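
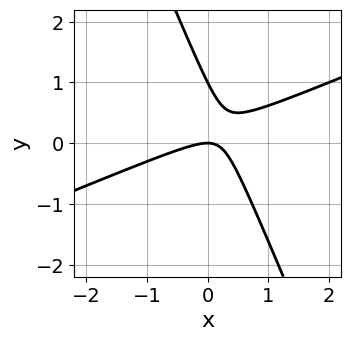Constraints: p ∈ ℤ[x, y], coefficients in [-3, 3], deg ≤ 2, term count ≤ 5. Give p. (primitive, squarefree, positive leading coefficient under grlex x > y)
x^2 - 2*x*y - y^2 + y

The degree is 2 — a generic line meets the curve in up to 2 points.
Checking where it meets the axes: the y-axis gridline crossings are at y ∈ {0, 1}; it crosses the x-axis at the gridline x = 0.
Fitting integer coefficients to these (and the overall shape) gives p.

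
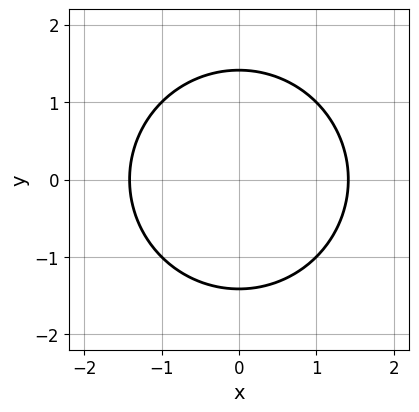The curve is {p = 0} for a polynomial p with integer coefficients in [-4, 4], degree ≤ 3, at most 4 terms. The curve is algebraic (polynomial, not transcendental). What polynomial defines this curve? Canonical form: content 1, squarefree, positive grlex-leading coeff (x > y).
x^2 + y^2 - 2

(a) deg p = 2. No degree-1 curve has this shape.
(b) Symmetries: the y ↦ −y reflection is a symmetry, so y appears only in even powers; mirror symmetry x ↦ −x ⇒ only even powers of x.
(c) Assembling these constraints gives the stated polynomial.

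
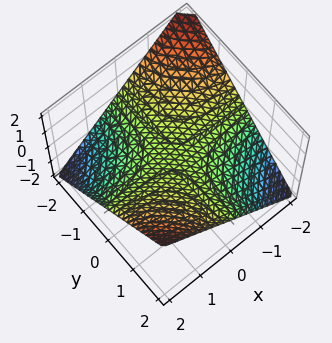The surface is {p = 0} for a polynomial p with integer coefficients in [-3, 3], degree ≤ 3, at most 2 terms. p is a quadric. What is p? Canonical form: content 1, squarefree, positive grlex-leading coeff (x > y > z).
deg p = 2. A hyperbolic paraboloid; a quadric.
Against the integer gridlines: it crosses the z-axis at the gridline z = 0; every point of the y-axis in the box is on the surface; every point of the x-axis in the box is on the surface.
Solving for integer coefficients yields p as stated.

x*y - 2*z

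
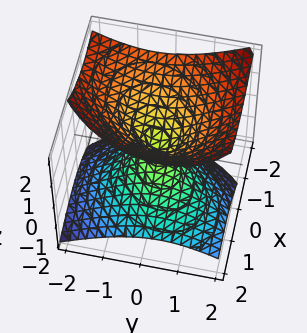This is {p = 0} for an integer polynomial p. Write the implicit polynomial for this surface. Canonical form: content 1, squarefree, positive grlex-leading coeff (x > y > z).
1. There are 2 components. They look like related sheets of one shape, so recover p as a whole.
2. deg p = 2. The shape is more complex than any degree-1 surface.
3. From the visible intercepts: one z-axis crossing is at z = 0; one x-axis crossing is at x = 0; it meets the y-axis at y = 0 (among the integer gridlines).
4. Assembling these constraints gives the stated polynomial.

2*x^2 - x*y + 2*x*z + 2*y^2 - 3*z^2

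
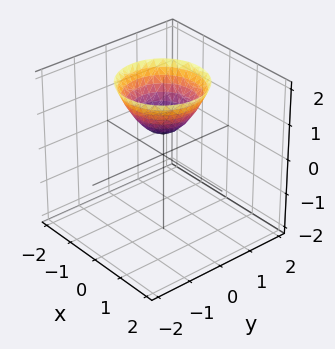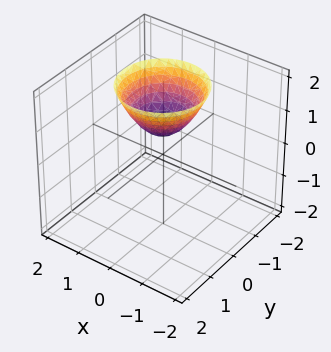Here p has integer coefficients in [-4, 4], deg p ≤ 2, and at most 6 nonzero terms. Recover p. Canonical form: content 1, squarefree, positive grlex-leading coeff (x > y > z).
3*x^2 + 3*y^2 - 3*z + 2

Degree: a generic line meets the surface in up to 2 points, so deg p = 2.
Symmetries: the surface is invariant under rotation about z: p = q(x² + y², z).
From the visible intercepts: it misses every integer gridline on the y-axis; it misses every integer gridline on the x-axis; a circular section at z = 2 has radius between 1 and 2.
The integer polynomial consistent with all of this is the stated p.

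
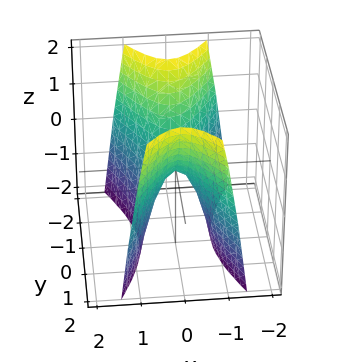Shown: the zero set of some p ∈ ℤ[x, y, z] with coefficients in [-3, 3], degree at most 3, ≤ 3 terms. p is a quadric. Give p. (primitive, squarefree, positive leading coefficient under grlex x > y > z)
(a) Degree: a hyperbolic paraboloid; a quadric, so deg p = 2.
(b) Symmetries: the x ↦ −x reflection is a symmetry, so x appears only in even powers; mirror symmetry y ↦ −y ⇒ only even powers of y.
(c) Reading off the gridlines: one x-axis crossing is at x = 0; it meets the z-axis at z = 0 (among the integer gridlines).
(d) Solving for integer coefficients yields p as stated.

3*x^2 - y^2 + z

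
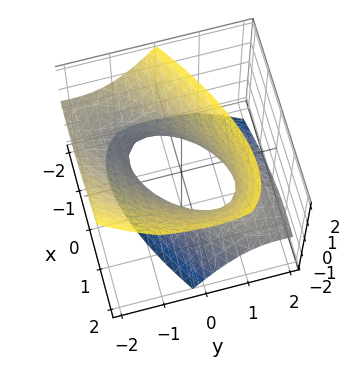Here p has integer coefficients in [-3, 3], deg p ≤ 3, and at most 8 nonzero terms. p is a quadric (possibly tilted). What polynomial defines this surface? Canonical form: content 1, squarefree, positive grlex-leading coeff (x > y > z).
2*x^2 - 3*x*y + 2*y^2 + 3*y*z - 2*z^2 - 2

First, degree: a generic line meets the surface in up to 2 points, so deg p = 2.
Then, reading off the gridlines: no z-intercept at any integer in the box; among the integer gridlines, it crosses the y-axis at y ∈ {-1, 1}; among the integer gridlines, it crosses the x-axis at x ∈ {-1, 1}.
Finally, solving for integer coefficients yields p as stated.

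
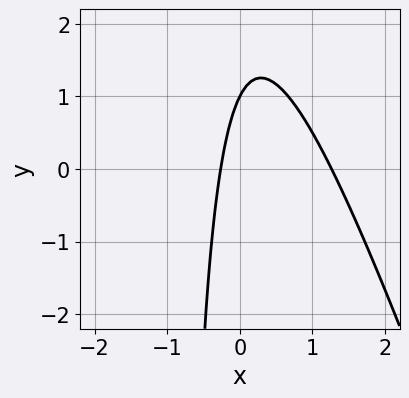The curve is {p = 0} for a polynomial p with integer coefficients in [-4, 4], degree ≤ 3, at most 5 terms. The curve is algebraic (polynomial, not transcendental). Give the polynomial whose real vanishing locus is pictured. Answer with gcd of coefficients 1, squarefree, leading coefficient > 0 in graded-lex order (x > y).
3*x^2 + x*y - 3*x + y - 1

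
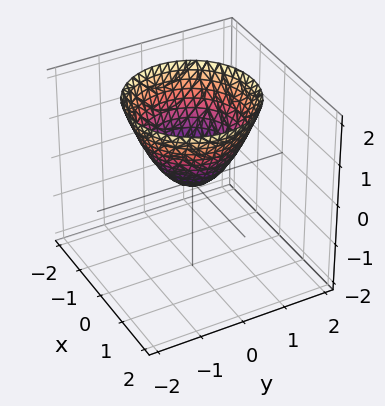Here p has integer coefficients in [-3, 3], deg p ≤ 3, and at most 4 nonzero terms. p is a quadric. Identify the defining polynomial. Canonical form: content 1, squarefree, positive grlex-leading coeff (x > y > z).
(a) Degree: a paraboloid; a quadric, so deg p = 2.
(b) Symmetries: rotational symmetry about the z-axis ⇒ p depends on x, y only through x² + y².
(c) From the visible intercepts: it meets the z-axis at z = 0 (among the integer gridlines); a circular section at z = 1 has radius exactly 1; it crosses the y-axis at the gridline y = 0; it meets the x-axis at x = 0 (among the integer gridlines).
(d) Solving for integer coefficients yields p as stated.

x^2 + y^2 - z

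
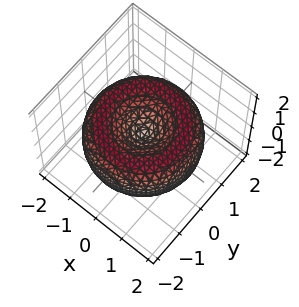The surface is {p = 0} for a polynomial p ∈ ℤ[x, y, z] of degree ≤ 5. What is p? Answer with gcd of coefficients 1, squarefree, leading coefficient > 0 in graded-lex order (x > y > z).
x^4 + 2*x^2*y^2 + y^4 - 3*x^2 - 3*y^2 + 3*z^2

1. The degree is 4 — the shape is more complex than any degree-3 surface.
2. By symmetry, the z-axis is an axis of rotation, so x and y enter only as x² + y².
3. Against the integer gridlines: one z-axis crossing is at z = 0; one x-axis crossing is at x = 0.
4. Solving for integer coefficients yields p as stated.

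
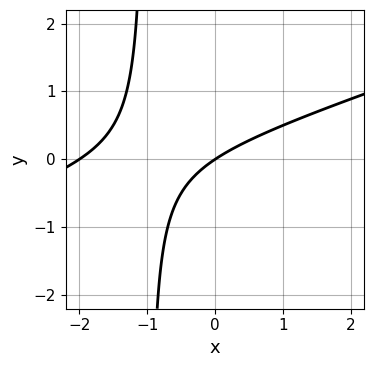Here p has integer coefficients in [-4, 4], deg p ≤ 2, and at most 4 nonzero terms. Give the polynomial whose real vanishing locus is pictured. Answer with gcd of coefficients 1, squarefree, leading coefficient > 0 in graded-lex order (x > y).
Degree: a generic line meets the curve in up to 2 points, so deg p = 2.
Checking where it meets the axes: the x-axis gridline crossings are at x ∈ {-2, 0}; it meets the y-axis at y = 0 (among the integer gridlines).
These observations pin down the coefficients.

x^2 - 3*x*y + 2*x - 3*y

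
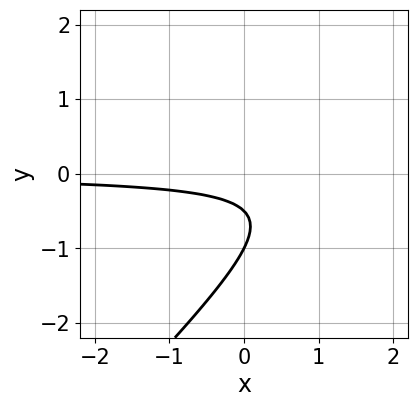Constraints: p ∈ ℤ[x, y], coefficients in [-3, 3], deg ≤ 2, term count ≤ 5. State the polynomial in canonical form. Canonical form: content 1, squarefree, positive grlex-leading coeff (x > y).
2*x*y - 2*y^2 - 3*y - 1

First, degree: a generic line meets the curve in up to 2 points, so deg p = 2.
Then, observable constraints: no x-intercept at any integer in the box; it crosses the y-axis at the gridline y = -1.
Finally, the integer polynomial consistent with all of this is the stated p.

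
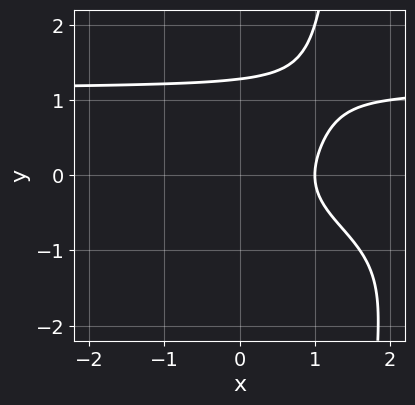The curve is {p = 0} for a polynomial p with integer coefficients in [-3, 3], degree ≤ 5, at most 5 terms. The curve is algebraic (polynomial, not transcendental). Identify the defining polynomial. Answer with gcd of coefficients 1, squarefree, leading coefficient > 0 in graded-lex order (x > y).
2*x*y^3 - 3*y^3 + 2*y^2 - 3*x + 3

deg p = 4. A generic line meets the curve in up to 4 points.
Checking where it meets the axes: it crosses the x-axis at the gridline x = 1.
Assembling these constraints gives the stated polynomial.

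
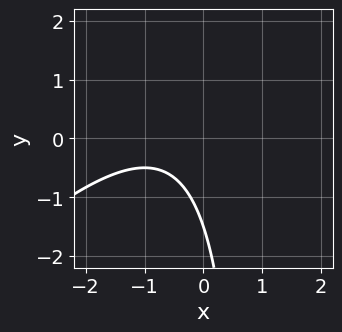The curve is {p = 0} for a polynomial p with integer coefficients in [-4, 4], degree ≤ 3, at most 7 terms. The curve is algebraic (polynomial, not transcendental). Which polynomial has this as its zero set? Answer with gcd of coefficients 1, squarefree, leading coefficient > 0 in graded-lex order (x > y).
2*x^2 - 2*x*y + 3*x + 2*y + 3

First, the degree is 2 — a generic line meets the curve in up to 2 points.
Next, from the axis intercepts and sections: no x-intercept at any integer in the box.
Finally, solving for integer coefficients yields p as stated.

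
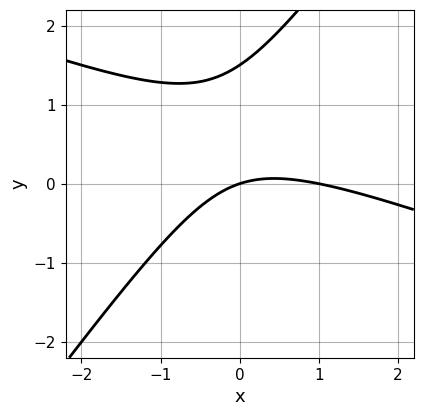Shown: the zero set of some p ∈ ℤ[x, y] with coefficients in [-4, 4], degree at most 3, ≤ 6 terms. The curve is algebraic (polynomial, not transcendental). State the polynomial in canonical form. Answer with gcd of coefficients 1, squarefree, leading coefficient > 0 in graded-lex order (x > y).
1. The degree is 2 — the shape is more complex than any degree-1 curve.
2. From the visible intercepts: it crosses the y-axis at the gridline y = 0; the x-axis gridline crossings are at x ∈ {0, 1}.
3. Putting this together gives p.

x^2 + 2*x*y - 2*y^2 - x + 3*y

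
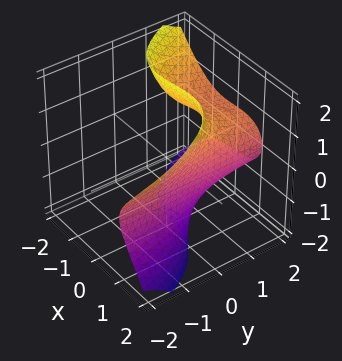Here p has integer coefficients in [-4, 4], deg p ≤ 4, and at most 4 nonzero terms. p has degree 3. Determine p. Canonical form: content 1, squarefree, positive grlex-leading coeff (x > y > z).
2*x^3 + 3*y*z^2 - x*z - 3

1. The degree is 3 — a generic line meets the surface in up to 3 points.
2. From the visible intercepts: the surface avoids every integer z-axis point in the box; no y-intercept at any integer in the box.
3. The integer polynomial consistent with all of this is the stated p.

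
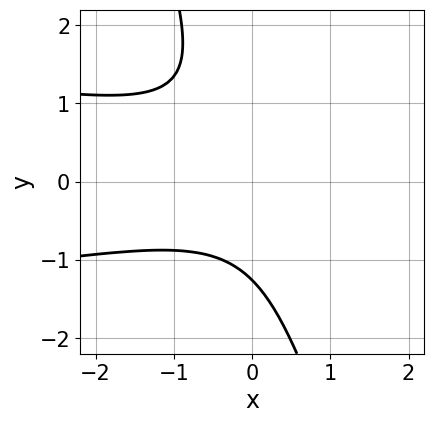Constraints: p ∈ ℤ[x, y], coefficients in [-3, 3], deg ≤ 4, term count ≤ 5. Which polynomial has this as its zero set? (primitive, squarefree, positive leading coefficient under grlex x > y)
(a) The degree is 3 — the shape is more complex than any degree-2 curve.
(b) Against the integer gridlines: the curve avoids every integer x-axis point in the box.
(c) Putting this together gives p.

3*x*y^2 + y^3 + x^2 + 2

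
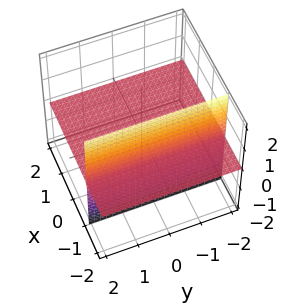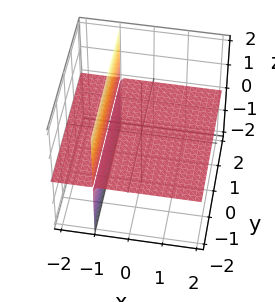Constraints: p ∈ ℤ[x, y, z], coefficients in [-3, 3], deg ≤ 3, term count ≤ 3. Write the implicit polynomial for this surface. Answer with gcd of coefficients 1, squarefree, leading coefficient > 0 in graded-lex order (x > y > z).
I count 2 distinct pieces.
Degree: the shape is more complex than any degree-1 surface, so deg p = 2.
Reading off the gridlines: one z-axis crossing is at z = 0; every point of the y-axis in the box is on the surface.
Matching integer coefficients to the picture gives p.

x*z + z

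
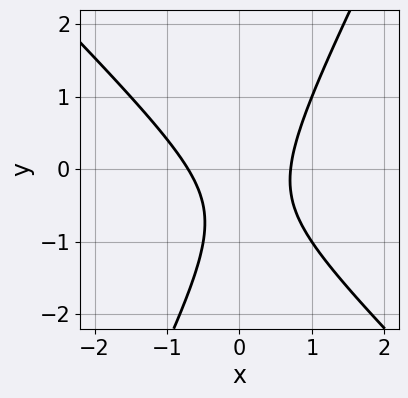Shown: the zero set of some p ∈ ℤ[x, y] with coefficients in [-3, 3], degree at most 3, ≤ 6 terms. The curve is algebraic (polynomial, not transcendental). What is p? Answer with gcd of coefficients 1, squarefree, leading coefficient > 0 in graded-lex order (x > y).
First, the degree is 2 — no degree-1 curve has this shape.
Then, against the integer gridlines: it misses every integer gridline on the y-axis.
Finally, fitting integer coefficients to these (and the overall shape) gives p.

2*x^2 + x*y - y^2 - y - 1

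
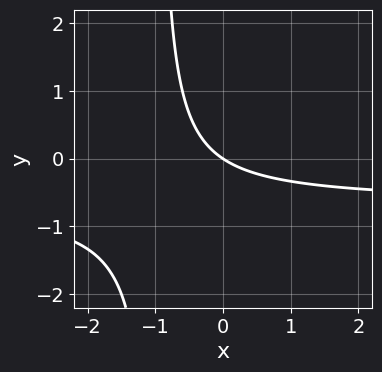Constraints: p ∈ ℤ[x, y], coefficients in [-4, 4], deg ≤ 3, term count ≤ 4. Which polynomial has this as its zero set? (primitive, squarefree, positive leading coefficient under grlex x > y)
3*x*y + 2*x + 3*y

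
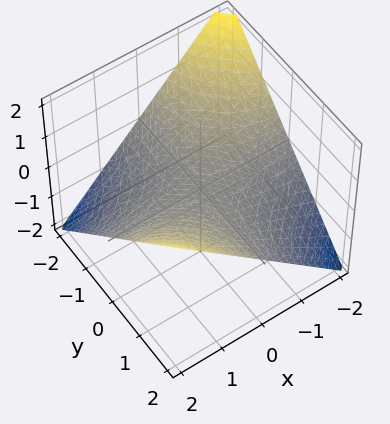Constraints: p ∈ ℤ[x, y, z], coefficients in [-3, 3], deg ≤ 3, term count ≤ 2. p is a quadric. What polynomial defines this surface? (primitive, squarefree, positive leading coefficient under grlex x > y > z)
x*y - 2*z

(a) Degree: a hyperbolic paraboloid; a quadric, so deg p = 2.
(b) Against the integer gridlines: every point of the x-axis in the box is on the surface; one z-axis crossing is at z = 0; every point of the y-axis in the box is on the surface.
(c) The integer polynomial consistent with all of this is the stated p.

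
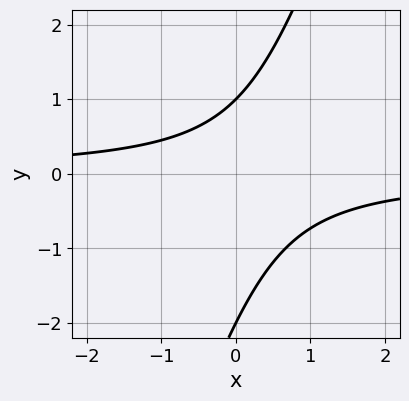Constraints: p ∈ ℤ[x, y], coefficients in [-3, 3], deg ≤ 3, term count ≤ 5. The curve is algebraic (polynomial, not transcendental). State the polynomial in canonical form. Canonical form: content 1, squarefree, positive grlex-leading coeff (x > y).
(a) Degree: the shape is more complex than any degree-1 curve, so deg p = 2.
(b) From the visible intercepts: no x-intercept at any integer in the box; among the integer gridlines, it crosses the y-axis at y ∈ {-2, 1}.
(c) Assembling these constraints gives the stated polynomial.

3*x*y - y^2 - y + 2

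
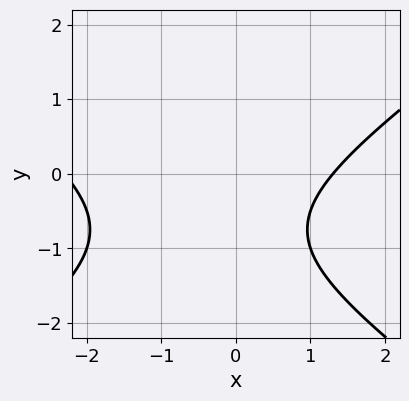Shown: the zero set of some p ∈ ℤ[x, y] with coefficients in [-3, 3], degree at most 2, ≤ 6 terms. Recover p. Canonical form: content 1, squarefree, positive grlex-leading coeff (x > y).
x^2 - 2*y^2 + x - 3*y - 3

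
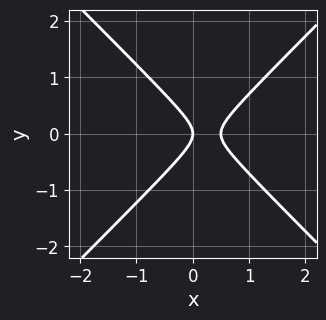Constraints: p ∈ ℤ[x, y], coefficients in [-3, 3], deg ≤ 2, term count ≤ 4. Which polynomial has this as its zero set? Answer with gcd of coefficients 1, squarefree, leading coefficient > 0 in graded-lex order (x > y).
1. Degree: a generic line meets the curve in up to 2 points, so deg p = 2.
2. Symmetries: the y ↦ −y reflection is a symmetry, so y appears only in even powers.
3. Reading off the gridlines: it crosses the x-axis at the gridline x = 0; it meets the y-axis at y = 0 (among the integer gridlines).
4. Fitting integer coefficients to these (and the overall shape) gives p.

2*x^2 - 2*y^2 - x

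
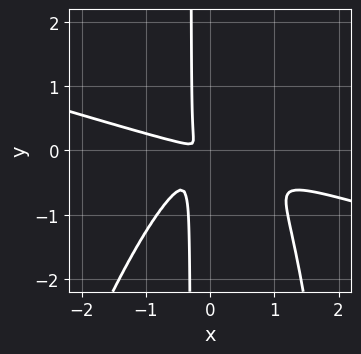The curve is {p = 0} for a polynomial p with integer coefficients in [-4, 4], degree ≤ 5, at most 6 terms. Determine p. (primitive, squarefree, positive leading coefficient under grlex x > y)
x^4 + 3*x^3*y - x^2*y^2 + 3*x*y^2 + y^2

First, degree: a generic line meets the curve in up to 4 points, so deg p = 4.
Finally, putting this together gives p.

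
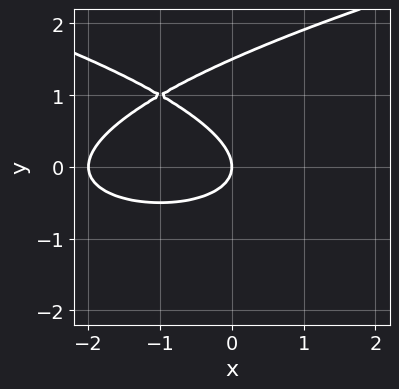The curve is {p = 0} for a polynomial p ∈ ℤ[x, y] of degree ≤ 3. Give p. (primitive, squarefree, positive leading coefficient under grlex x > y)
2*y^3 - x^2 - 3*y^2 - 2*x

(a) deg p = 3.
(b) Observable constraints: one y-axis crossing is at y = 0; the x-axis gridline crossings are at x ∈ {-2, 0}.
(c) These observations pin down the coefficients.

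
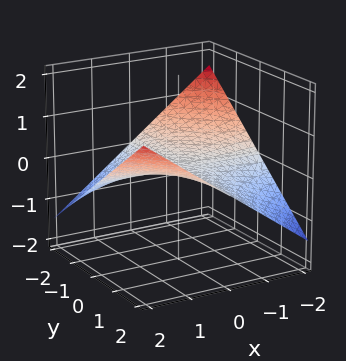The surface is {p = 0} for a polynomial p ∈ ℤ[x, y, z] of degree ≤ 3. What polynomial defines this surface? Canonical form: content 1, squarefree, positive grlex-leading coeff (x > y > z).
x*y - 3*z

First, the degree is 2 — a hyperbolic paraboloid; a quadric.
Next, from the visible intercepts: it crosses the z-axis at the gridline z = 0; every point of the y-axis in the box is on the surface; every point of the x-axis in the box is on the surface.
Finally, fitting integer coefficients to these (and the overall shape) gives p.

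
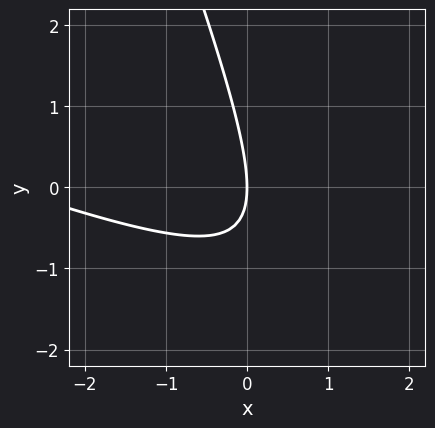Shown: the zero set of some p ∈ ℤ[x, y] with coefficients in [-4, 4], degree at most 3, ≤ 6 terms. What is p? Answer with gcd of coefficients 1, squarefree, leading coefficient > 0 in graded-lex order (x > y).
x^2 + 3*x*y + y^2 + 3*x

1. deg p = 2. A generic line meets the curve in up to 2 points.
2. Checking where it meets the axes: it crosses the y-axis at the gridline y = 0; it meets the x-axis at x = 0 (among the integer gridlines).
3. Together with the visible shape, these determine p as stated.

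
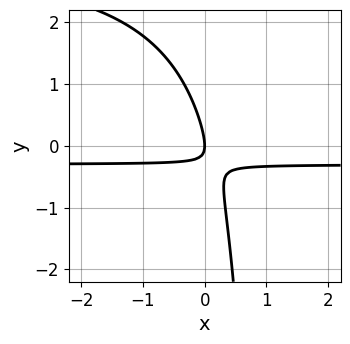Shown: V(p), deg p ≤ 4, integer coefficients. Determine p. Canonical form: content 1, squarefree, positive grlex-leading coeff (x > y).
Degree: no degree-2 curve has this shape, so deg p = 3.
From the visible intercepts: one y-axis crossing is at y = 0; it meets the x-axis at x = 0 (among the integer gridlines).
Fitting integer coefficients to these (and the overall shape) gives p.

x*y^2 - 3*x*y - y^2 - x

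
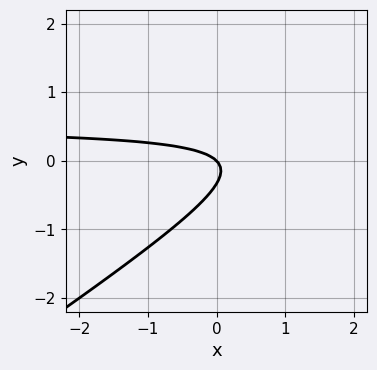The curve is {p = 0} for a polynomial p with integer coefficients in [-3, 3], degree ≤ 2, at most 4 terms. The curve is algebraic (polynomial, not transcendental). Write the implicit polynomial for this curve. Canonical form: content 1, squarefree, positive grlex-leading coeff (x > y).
1. deg p = 2.
2. Checking where it meets the axes: it meets the x-axis at x = 0 (among the integer gridlines); it crosses the y-axis at the gridline y = 0.
3. Assembling these constraints gives the stated polynomial.

2*x*y - 3*y^2 - x - y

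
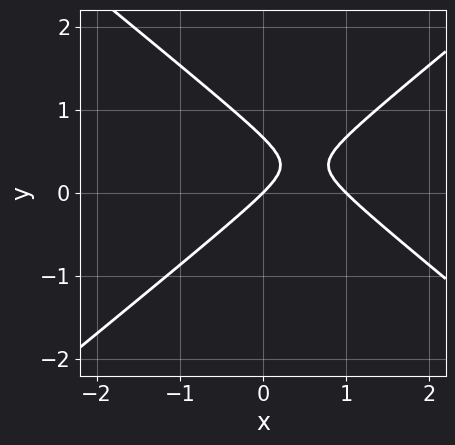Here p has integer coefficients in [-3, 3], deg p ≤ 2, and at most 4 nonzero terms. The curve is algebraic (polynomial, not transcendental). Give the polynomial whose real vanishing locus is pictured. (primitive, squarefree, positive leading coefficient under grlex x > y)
2*x^2 - 3*y^2 - 2*x + 2*y

First, deg p = 2.
Next, observable constraints: it meets the y-axis at y = 0 (among the integer gridlines); among the integer gridlines, it crosses the x-axis at x ∈ {0, 1}.
Finally, fitting integer coefficients to these (and the overall shape) gives p.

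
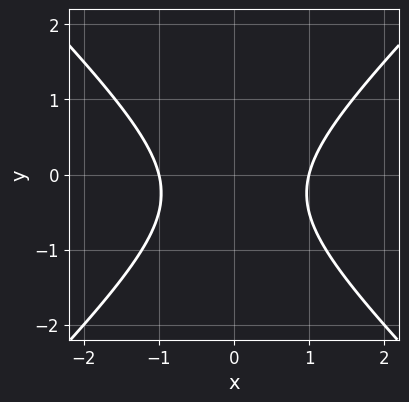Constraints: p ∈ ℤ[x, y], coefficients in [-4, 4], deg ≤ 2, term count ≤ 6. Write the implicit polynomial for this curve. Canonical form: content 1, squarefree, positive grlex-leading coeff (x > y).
2*x^2 - 2*y^2 - y - 2

First, degree: the shape is more complex than any degree-1 curve, so deg p = 2.
Next, symmetries: it's symmetric under x → −x, forcing even powers of x.
Then, from the axis intercepts and sections: among the integer gridlines, it crosses the x-axis at x ∈ {-1, 1}; the curve avoids every integer y-axis point in the box.
Finally, putting this together gives p.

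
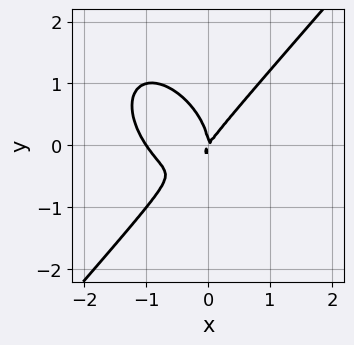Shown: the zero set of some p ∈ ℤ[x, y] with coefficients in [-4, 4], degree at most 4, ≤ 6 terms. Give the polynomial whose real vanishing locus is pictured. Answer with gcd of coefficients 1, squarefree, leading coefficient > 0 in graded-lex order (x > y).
3*x^3 - 2*y^3 + 3*x^2 - 2*x*y

(a) deg p = 3. No degree-2 curve has this shape.
(b) From the visible intercepts: one y-axis crossing is at y = 0; the x-axis gridline crossings are at x ∈ {-1, 0}.
(c) These observations pin down the coefficients.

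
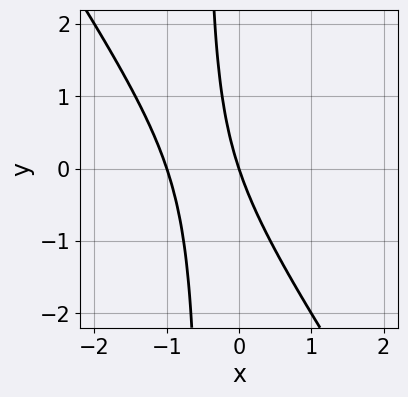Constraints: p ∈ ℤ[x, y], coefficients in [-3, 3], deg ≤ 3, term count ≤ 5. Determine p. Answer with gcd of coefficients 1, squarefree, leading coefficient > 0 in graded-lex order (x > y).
(a) Degree: a generic line meets the curve in up to 2 points, so deg p = 2.
(b) From the visible intercepts: the x-axis gridline crossings are at x ∈ {-1, 0}; it meets the y-axis at y = 0 (among the integer gridlines).
(c) These observations pin down the coefficients.

3*x^2 + 2*x*y + 3*x + y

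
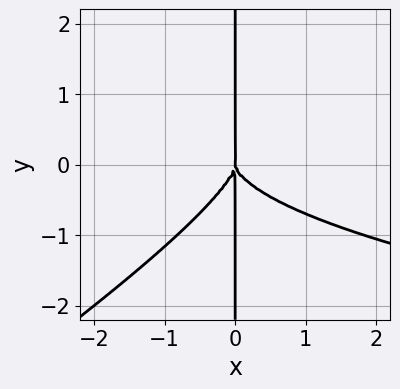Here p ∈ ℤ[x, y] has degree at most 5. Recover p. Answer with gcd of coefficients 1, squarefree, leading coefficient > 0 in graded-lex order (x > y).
2*x^2*y^2 - 3*x*y^3 - 2*x^3

(a) The degree is 4 — no degree-3 curve has this shape.
(b) Checking where it meets the axes: it crosses the x-axis at the gridline x = 0; every point of the y-axis in the box is on the curve.
(c) Fitting integer coefficients to these (and the overall shape) gives p.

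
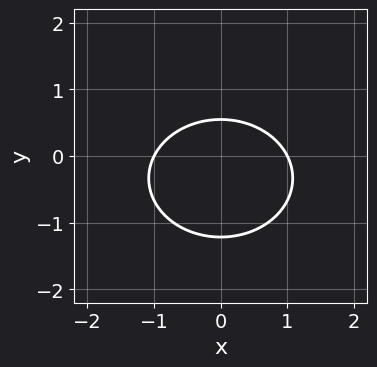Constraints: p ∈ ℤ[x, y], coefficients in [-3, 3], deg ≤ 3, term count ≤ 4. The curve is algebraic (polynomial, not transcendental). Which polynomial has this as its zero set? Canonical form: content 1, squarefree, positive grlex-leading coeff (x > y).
2*x^2 + 3*y^2 + 2*y - 2

First, deg p = 2. No degree-1 curve has this shape.
Then, symmetries: the x ↦ −x reflection is a symmetry, so x appears only in even powers.
Next, from the axis intercepts and sections: the x-axis gridline crossings are at x ∈ {-1, 1}.
Finally, these observations pin down the coefficients.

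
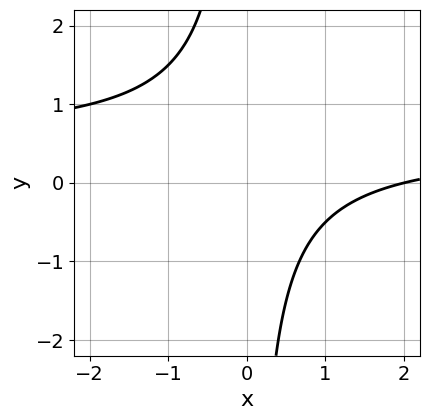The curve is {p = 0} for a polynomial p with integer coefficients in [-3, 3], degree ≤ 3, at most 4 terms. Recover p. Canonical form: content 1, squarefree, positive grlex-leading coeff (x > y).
First, deg p = 2. The shape is more complex than any degree-1 curve.
Next, reading off the gridlines: the curve avoids every integer y-axis point in the box; it crosses the x-axis at the gridline x = 2.
Finally, the integer polynomial consistent with all of this is the stated p.

2*x*y - x + 2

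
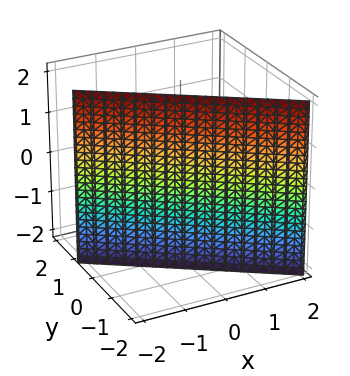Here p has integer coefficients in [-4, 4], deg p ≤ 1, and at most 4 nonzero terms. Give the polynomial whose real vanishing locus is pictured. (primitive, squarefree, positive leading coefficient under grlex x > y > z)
1. deg p = 1. The surface is flat (a plane).
2. Checking where it meets the axes: it meets the x-axis at x = -1 (among the integer gridlines); no z-intercept at any integer in the box.
3. Solving for integer coefficients yields p as stated.

2*x + 3*y + 2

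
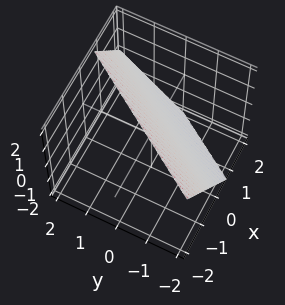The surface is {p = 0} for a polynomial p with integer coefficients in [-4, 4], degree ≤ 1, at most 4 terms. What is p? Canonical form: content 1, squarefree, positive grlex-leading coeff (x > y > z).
3*x - 2*y + 2*z - 2

1. deg p = 1.
2. Observable constraints: one z-axis crossing is at z = 1; it crosses the y-axis at the gridline y = -1.
3. These observations pin down the coefficients.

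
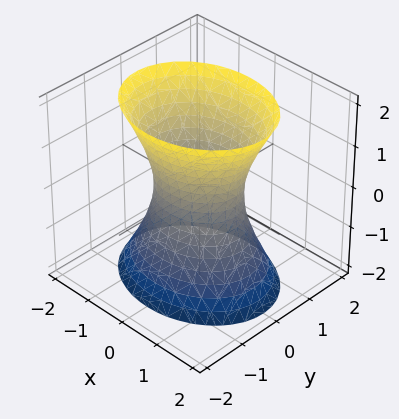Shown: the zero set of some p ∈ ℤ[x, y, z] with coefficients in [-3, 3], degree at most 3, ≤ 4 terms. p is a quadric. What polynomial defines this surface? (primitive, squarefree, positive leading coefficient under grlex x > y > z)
2*x^2 + 3*y^2 - z^2 - 2

deg p = 2. One connected sheet with a waist; a quadric.
Symmetries: the x ↦ −x reflection is a symmetry, so x appears only in even powers; it's symmetric under z → −z, forcing even powers of z; it's symmetric under y → −y, forcing even powers of y.
Against the integer gridlines: among the integer gridlines, it crosses the x-axis at x ∈ {-1, 1}; the surface avoids every integer z-axis point in the box.
Matching integer coefficients to the picture gives p.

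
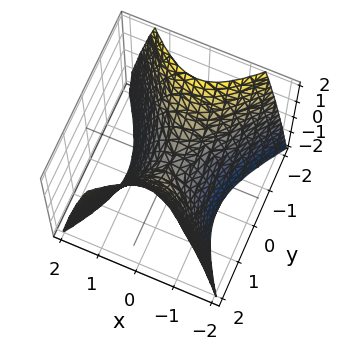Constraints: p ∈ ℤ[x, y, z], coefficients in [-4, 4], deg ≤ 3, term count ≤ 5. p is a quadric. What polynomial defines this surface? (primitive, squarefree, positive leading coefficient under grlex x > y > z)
3*x^2 - 2*y^2 + 2*z

(a) Degree: a saddle surface; a quadric, so deg p = 2.
(b) Symmetries: it's symmetric under x → −x, forcing even powers of x; mirror symmetry y ↦ −y ⇒ only even powers of y.
(c) Against the integer gridlines: it crosses the y-axis at the gridline y = 0; it crosses the z-axis at the gridline z = 0; one x-axis crossing is at x = 0.
(d) Putting this together gives p.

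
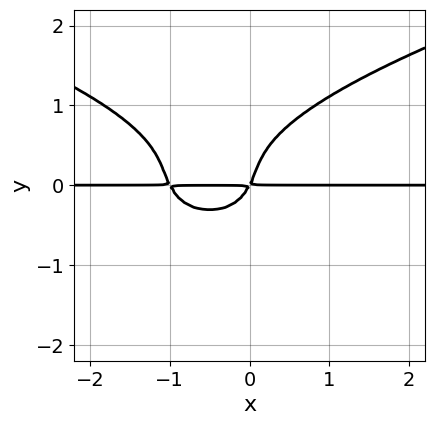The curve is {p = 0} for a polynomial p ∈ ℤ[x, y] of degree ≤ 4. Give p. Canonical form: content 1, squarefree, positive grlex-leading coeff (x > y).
3*y^4 - 2*x^2*y - y^3 - 2*x*y + y^2

1. Degree: the shape is more complex than any degree-3 curve, so deg p = 4.
2. Reading off the gridlines: every point of the x-axis in the box is on the curve.
3. Together with the visible shape, these determine p as stated.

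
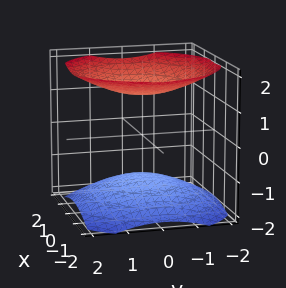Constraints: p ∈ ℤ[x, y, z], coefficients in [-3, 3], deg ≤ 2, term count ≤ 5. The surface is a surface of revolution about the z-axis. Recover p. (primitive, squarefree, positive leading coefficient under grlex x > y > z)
1. There are 2 components.
2. Degree: a generic line meets the surface in up to 2 points, so deg p = 2.
3. Symmetry: the z-axis is an axis of rotation, so x and y enter only as x² + y².
4. From the visible intercepts: the surface avoids every integer y-axis point in the box; it misses every integer gridline on the x-axis.
5. Solving for integer coefficients yields p as stated.

x^2 + y^2 - 2*z^2 + 3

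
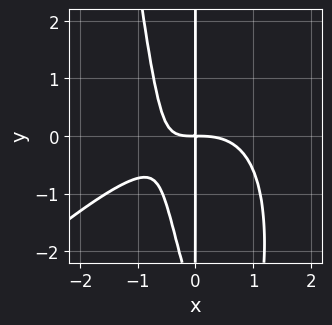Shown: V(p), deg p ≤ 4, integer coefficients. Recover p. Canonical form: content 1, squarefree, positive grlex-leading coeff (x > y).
2*x^4 - 2*x^3*y + 3*x^2*y + x*y^2 + 3*x*y

(a) deg p = 4.
(b) From the axis intercepts and sections: the visible y-axis segment lies entirely on the curve.
(c) Assembling these constraints gives the stated polynomial.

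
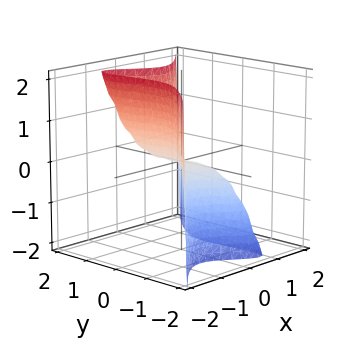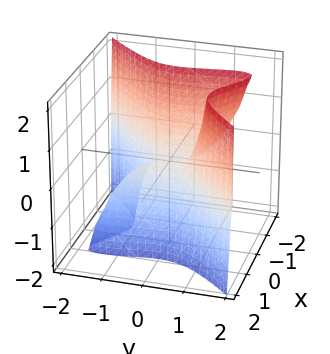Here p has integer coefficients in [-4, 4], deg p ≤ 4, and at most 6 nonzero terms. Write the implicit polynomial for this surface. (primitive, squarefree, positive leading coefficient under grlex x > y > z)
3*x^3 - 2*x*y^2 - y^3 + z

First, degree: the shape is more complex than any degree-2 surface, so deg p = 3.
Next, checking where it meets the axes: one y-axis crossing is at y = 0; it crosses the x-axis at the gridline x = 0; it meets the z-axis at z = 0 (among the integer gridlines).
Finally, fitting integer coefficients to these (and the overall shape) gives p.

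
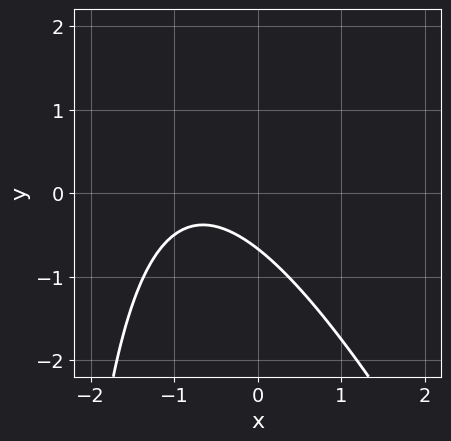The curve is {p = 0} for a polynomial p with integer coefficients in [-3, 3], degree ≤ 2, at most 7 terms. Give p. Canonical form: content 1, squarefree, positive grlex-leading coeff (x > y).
First, degree: a generic line meets the curve in up to 2 points, so deg p = 2.
Then, reading off the gridlines: it misses every integer gridline on the x-axis.
Finally, solving for integer coefficients yields p as stated.

2*x^2 + x*y + 3*x + 3*y + 2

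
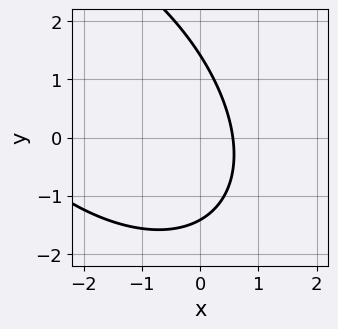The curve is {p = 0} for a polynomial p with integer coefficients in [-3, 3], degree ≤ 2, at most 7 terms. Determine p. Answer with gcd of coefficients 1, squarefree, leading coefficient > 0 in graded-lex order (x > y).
x^2 + x*y + y^2 + 3*x - 2

(a) The degree is 2 — the shape is more complex than any degree-1 curve.
(b) Matching integer coefficients to the picture gives p.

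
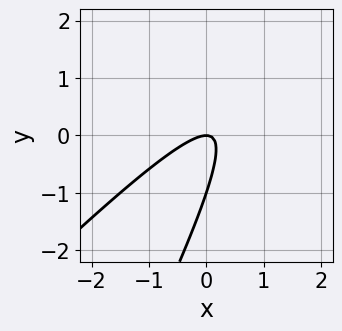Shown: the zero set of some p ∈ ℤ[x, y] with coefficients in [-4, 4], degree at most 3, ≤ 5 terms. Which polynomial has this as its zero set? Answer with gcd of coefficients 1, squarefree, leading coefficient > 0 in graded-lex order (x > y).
2*x^2 - 3*x*y + y^2 + y

First, the degree is 2 — a generic line meets the curve in up to 2 points.
Then, against the integer gridlines: it meets the x-axis at x = 0 (among the integer gridlines); among the integer gridlines, it crosses the y-axis at y ∈ {-1, 0}.
Finally, these observations pin down the coefficients.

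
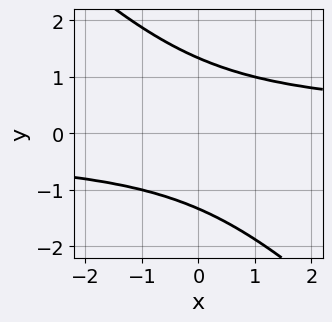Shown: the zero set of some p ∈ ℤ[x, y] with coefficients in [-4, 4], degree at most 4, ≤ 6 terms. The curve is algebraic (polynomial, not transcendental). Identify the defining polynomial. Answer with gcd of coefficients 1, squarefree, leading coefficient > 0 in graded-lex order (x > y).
(a) Degree: no degree-3 curve has this shape, so deg p = 4.
(b) Reading off the gridlines: no x-intercept at any integer in the box.
(c) Putting this together gives p.

2*x*y^3 + 2*y^4 - 3*y^2 - 1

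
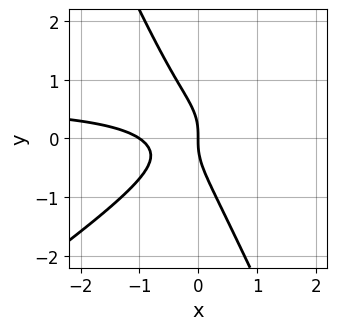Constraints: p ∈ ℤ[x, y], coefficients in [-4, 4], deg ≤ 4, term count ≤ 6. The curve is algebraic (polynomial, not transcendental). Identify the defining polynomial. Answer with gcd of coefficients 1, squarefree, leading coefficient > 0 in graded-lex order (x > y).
3*x^2*y - 3*x*y^2 - 2*y^3 - 2*x^2 - 2*x

First, deg p = 3.
Next, checking where it meets the axes: among the integer gridlines, it crosses the x-axis at x ∈ {-1, 0}; it meets the y-axis at y = 0 (among the integer gridlines).
Finally, fitting integer coefficients to these (and the overall shape) gives p.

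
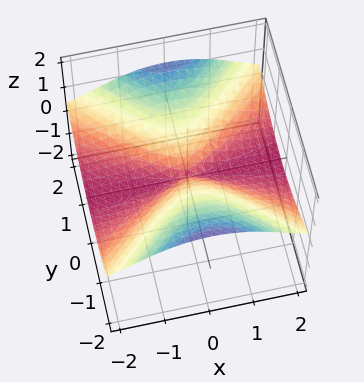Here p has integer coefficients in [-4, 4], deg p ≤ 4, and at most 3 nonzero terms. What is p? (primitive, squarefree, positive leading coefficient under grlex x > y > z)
3*x^2*z + 3*z^3 - 2*y^2

First, the degree is 3 — a generic line meets the surface in up to 3 points.
Then, from the axis intercepts and sections: one y-axis crossing is at y = 0; it meets the z-axis at z = 0 (among the integer gridlines); the visible x-axis segment lies entirely on the surface.
Finally, fitting integer coefficients to these (and the overall shape) gives p.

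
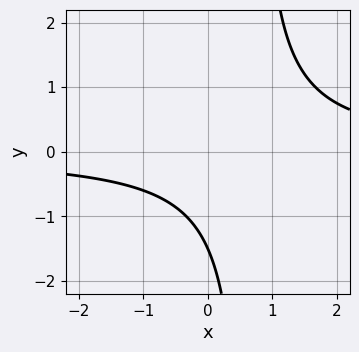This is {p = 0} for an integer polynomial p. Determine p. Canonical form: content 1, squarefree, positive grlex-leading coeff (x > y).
(a) deg p = 2.
(b) Checking where it meets the axes: it misses every integer gridline on the x-axis.
(c) The integer polynomial consistent with all of this is the stated p.

3*x*y - 2*y - 3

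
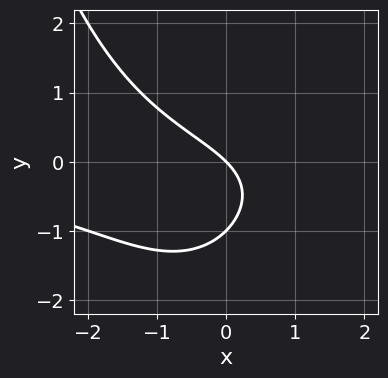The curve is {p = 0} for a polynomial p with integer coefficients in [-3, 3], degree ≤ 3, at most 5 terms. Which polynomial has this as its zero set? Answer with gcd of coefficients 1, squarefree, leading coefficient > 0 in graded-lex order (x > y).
x^2*y - 2*y^2 - 2*x - 2*y

1. Degree: no degree-2 curve has this shape, so deg p = 3.
2. Observable constraints: it crosses the x-axis at the gridline x = 0; among the integer gridlines, it crosses the y-axis at y ∈ {-1, 0}.
3. Together with the visible shape, these determine p as stated.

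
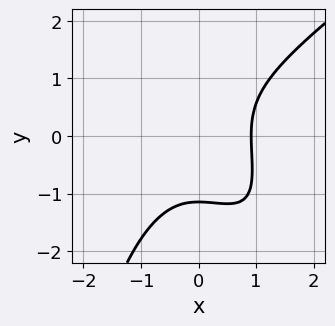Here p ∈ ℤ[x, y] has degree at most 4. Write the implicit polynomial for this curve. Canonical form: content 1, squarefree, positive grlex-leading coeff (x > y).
(a) The degree is 4 — a generic line meets the curve in up to 4 points.
(b) Putting this together gives p.

x^4 - 2*x^2*y^2 + 3*x^3 - 2*y^3 - 3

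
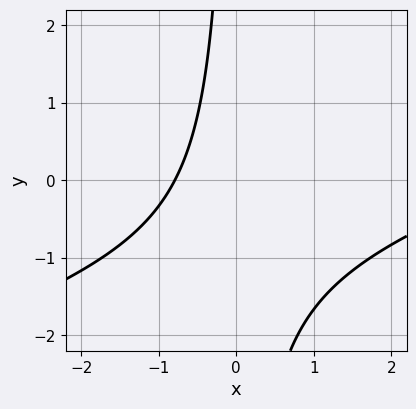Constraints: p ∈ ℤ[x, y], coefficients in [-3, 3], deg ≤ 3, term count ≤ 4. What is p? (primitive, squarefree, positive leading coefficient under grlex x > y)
First, degree: the shape is more complex than any degree-1 curve, so deg p = 2.
Then, against the integer gridlines: no y-intercept at any integer in the box.
Finally, assembling these constraints gives the stated polynomial.

x^2 - 3*x*y - 3*x - 3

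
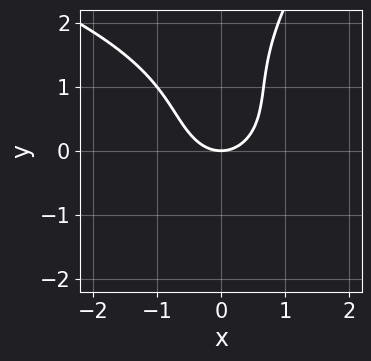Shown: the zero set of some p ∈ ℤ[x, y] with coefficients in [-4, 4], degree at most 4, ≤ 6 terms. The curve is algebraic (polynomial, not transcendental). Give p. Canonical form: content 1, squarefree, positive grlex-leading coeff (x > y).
x*y^2 - y^3 + 3*x^2 + 2*y^2 - 3*y

First, degree: no degree-2 curve has this shape, so deg p = 3.
Next, observable constraints: it crosses the y-axis at the gridline y = 0; one x-axis crossing is at x = 0.
Finally, these observations pin down the coefficients.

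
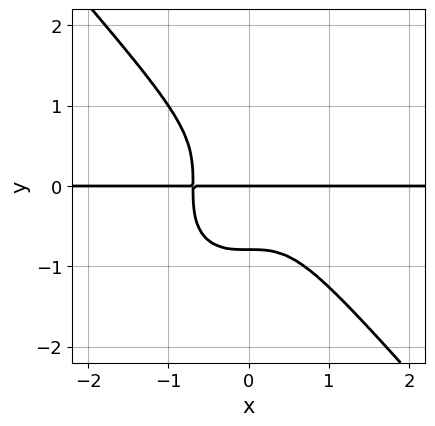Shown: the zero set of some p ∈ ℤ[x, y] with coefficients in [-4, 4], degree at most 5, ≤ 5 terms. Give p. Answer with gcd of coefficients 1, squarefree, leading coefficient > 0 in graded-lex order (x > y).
3*x^3*y + 2*y^4 + y

First, degree: a generic line meets the curve in up to 4 points, so deg p = 4.
Then, against the integer gridlines: it crosses the y-axis at the gridline y = 0; every point of the x-axis in the box is on the curve.
Finally, the integer polynomial consistent with all of this is the stated p.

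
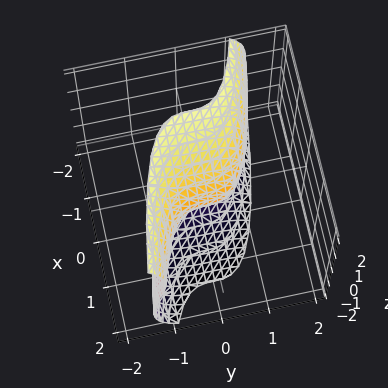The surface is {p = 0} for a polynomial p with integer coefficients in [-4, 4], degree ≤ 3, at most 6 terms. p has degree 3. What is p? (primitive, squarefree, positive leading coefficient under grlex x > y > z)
First, the degree is 3 — a generic line meets the surface in up to 3 points.
Next, against the integer gridlines: it meets the x-axis at x = 0 (among the integer gridlines); it crosses the z-axis at the gridline z = 0; it meets the y-axis at y = 0 (among the integer gridlines).
Finally, matching integer coefficients to the picture gives p.

3*y^3 + z^3 + 3*x - 3*z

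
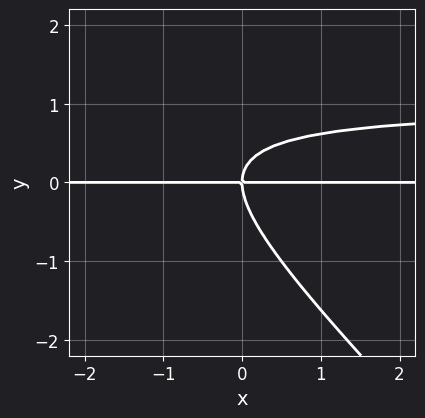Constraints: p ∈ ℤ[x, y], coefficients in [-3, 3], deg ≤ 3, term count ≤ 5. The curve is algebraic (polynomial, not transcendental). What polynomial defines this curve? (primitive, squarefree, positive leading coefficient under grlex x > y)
x*y^2 + y^3 - x*y

1. The degree is 3 — the shape is more complex than any degree-2 curve.
2. Observable constraints: every point of the x-axis in the box is on the curve; it meets the y-axis at y = 0 (among the integer gridlines).
3. Together with the visible shape, these determine p as stated.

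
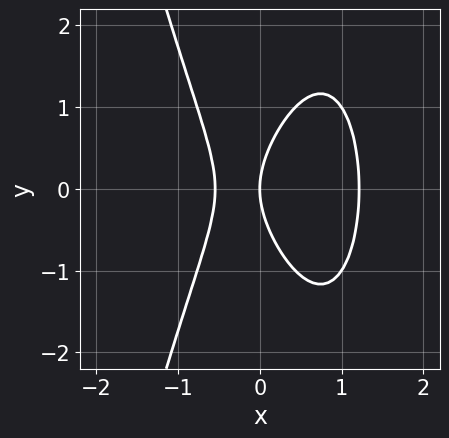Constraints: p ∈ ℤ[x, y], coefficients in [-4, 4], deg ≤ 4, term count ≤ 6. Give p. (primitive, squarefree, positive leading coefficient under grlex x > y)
3*x^3 - 2*x^2 + y^2 - 2*x

Degree: the shape is more complex than any degree-2 curve, so deg p = 3.
Symmetries: it's symmetric under y → −y, forcing even powers of y.
From the axis intercepts and sections: it crosses the y-axis at the gridline y = 0; one x-axis crossing is at x = 0.
Putting this together gives p.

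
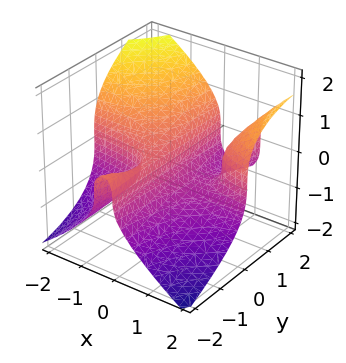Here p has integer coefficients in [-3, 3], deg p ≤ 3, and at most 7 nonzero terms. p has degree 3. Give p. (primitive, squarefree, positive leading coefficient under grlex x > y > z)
First, the degree is 3 — the shape is more complex than any degree-2 surface.
Then, from the visible intercepts: it meets the x-axis at x = 0 (among the integer gridlines); every point of the y-axis in the box is on the surface.
Finally, together with the visible shape, these determine p as stated.

3*x^2*y - x*y^2 - 3*z^3 - x*y - x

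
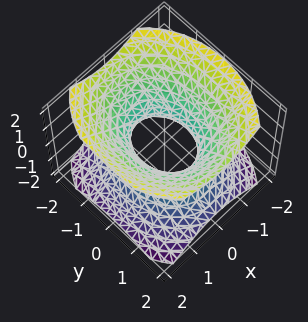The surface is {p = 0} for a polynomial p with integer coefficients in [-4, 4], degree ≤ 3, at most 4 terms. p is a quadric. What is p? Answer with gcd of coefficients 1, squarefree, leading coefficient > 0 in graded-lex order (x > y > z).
3*x^2 + 2*y^2 - 3*z^2 - 2

Degree: an hourglass — one-sheet hyperboloid; a quadric, so deg p = 2.
Symmetries: the y ↦ −y reflection is a symmetry, so y appears only in even powers; the z ↦ −z reflection is a symmetry, so z appears only in even powers; the x ↦ −x reflection is a symmetry, so x appears only in even powers.
From the visible intercepts: among the integer gridlines, it crosses the y-axis at y ∈ {-1, 1}; no z-intercept at any integer in the box.
Fitting integer coefficients to these (and the overall shape) gives p.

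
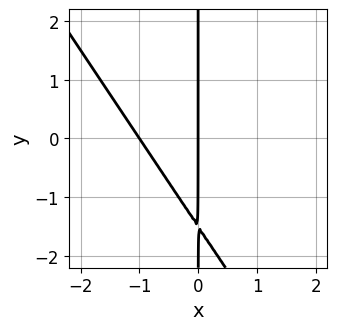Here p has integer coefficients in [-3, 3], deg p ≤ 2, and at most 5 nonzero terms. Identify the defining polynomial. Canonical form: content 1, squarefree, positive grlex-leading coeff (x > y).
3*x^2 + 2*x*y + 3*x

(a) deg p = 2.
(b) From the axis intercepts and sections: every point of the y-axis in the box is on the curve; the x-axis gridline crossings are at x ∈ {-1, 0}.
(c) The integer polynomial consistent with all of this is the stated p.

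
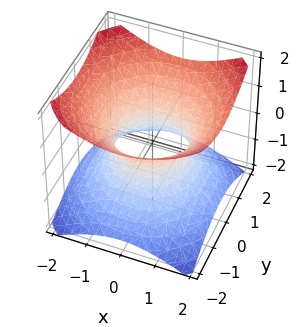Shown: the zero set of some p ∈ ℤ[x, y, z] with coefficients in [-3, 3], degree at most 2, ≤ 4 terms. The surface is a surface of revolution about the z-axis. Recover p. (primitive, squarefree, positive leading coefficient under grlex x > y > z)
1. Degree: a generic line meets the surface in up to 2 points, so deg p = 2.
2. Symmetry: every cross-section ⟂ z is a circle, so x, y appear only via x² + y².
3. From the axis intercepts and sections: a circular section at z = -1 has radius between 1 and 2; no z-intercept at any integer in the box.
4. The integer polynomial consistent with all of this is the stated p. Check: (0, -1, 0) on the y-axis lies on the surface, and p(0, -1, 0) = 0. ✓

2*x^2 + 2*y^2 - 3*z^2 - 2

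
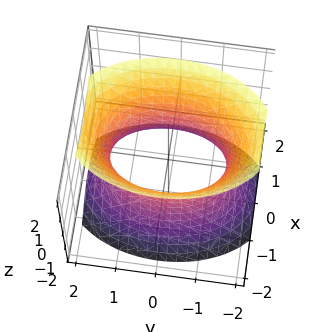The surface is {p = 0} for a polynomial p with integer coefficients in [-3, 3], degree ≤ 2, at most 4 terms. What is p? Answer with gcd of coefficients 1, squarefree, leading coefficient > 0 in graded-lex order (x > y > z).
(a) deg p = 2. One connected sheet with a waist; a quadric.
(b) Symmetries: the x ↦ −x reflection is a symmetry, so x appears only in even powers; the y ↦ −y reflection is a symmetry, so y appears only in even powers; mirror symmetry z ↦ −z ⇒ only even powers of z.
(c) Observable constraints: among the integer gridlines, it crosses the x-axis at x ∈ {-1, 1}; the surface avoids every integer z-axis point in the box.
(d) These observations pin down the coefficients.

2*x^2 + y^2 - z^2 - 2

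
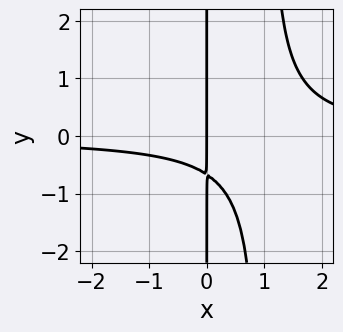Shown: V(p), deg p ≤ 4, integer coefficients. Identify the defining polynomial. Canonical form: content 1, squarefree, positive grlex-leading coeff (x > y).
3*x^2*y - 3*x*y - 2*x

First, deg p = 3. A generic line meets the curve in up to 3 points.
Next, observable constraints: it meets the x-axis at x = 0 (among the integer gridlines); the visible y-axis segment lies entirely on the curve.
Finally, fitting integer coefficients to these (and the overall shape) gives p.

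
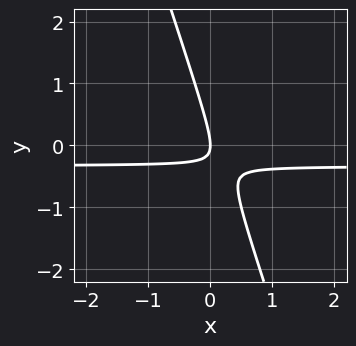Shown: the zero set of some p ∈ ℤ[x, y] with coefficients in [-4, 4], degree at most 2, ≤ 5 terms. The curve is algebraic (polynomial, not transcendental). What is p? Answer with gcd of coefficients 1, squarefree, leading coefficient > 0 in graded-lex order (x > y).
First, degree: no degree-1 curve has this shape, so deg p = 2.
Then, checking where it meets the axes: one x-axis crossing is at x = 0; it crosses the y-axis at the gridline y = 0.
Finally, matching integer coefficients to the picture gives p.

3*x*y + y^2 + x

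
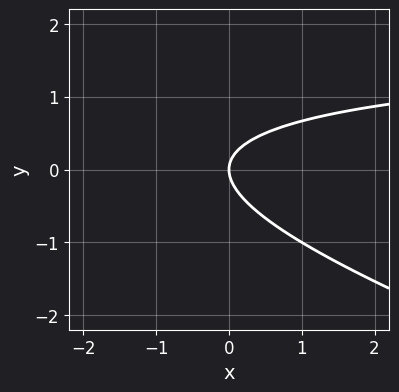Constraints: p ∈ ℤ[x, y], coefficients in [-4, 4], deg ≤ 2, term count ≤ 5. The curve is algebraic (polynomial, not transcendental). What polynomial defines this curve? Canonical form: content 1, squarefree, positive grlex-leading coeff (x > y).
(a) deg p = 2. No degree-1 curve has this shape.
(b) Against the integer gridlines: it meets the y-axis at y = 0 (among the integer gridlines); it crosses the x-axis at the gridline x = 0.
(c) Assembling these constraints gives the stated polynomial.

x*y + 3*y^2 - 2*x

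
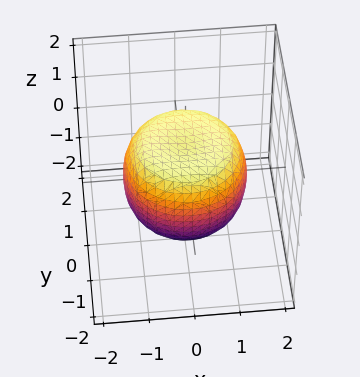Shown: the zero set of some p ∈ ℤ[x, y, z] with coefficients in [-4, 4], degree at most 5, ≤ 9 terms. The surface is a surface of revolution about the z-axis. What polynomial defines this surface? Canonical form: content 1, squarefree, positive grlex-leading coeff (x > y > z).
2*x^4 + 4*x^2*y^2 + 2*y^4 - 2*x^2 - 2*y^2 + 3*z^2 - 3

First, the degree is 4 — a generic line meets the surface in up to 4 points.
Next, by symmetry, the z-axis is an axis of rotation, so x and y enter only as x² + y².
Next, from the visible intercepts: a circular section at z = -1 has radius exactly 1; among the integer gridlines, it crosses the z-axis at z ∈ {-1, 1}.
Finally, fitting integer coefficients to these (and the overall shape) gives p.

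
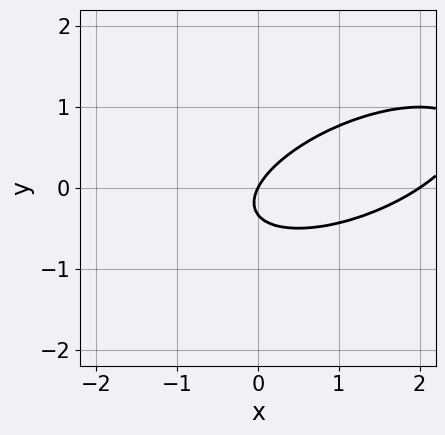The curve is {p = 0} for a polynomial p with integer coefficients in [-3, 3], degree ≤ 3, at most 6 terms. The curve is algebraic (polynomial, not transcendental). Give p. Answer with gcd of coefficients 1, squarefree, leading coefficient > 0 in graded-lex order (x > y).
x^2 - 2*x*y + 3*y^2 - 2*x + y

(a) Degree: the shape is more complex than any degree-1 curve, so deg p = 2.
(b) From the visible intercepts: among the integer gridlines, it crosses the x-axis at x ∈ {0, 2}; it crosses the y-axis at the gridline y = 0.
(c) The integer polynomial consistent with all of this is the stated p.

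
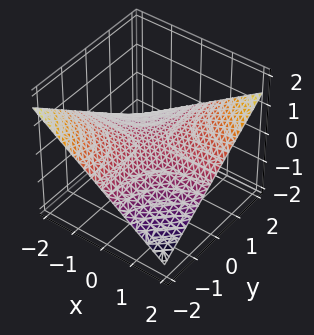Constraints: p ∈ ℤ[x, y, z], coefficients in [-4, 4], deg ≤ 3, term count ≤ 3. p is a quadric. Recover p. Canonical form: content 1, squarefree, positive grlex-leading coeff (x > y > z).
x*y - 3*z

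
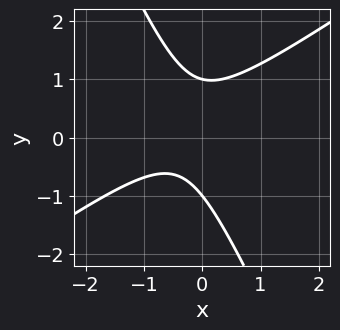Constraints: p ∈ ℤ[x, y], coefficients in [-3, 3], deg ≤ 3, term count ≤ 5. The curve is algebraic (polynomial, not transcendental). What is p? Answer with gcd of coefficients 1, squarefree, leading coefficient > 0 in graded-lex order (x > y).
First, deg p = 2.
Next, from the visible intercepts: among the integer gridlines, it crosses the y-axis at y ∈ {-1, 1}; no x-intercept at any integer in the box.
Finally, matching integer coefficients to the picture gives p.

3*x^2 - 3*x*y - 2*y^2 + 2*x + 2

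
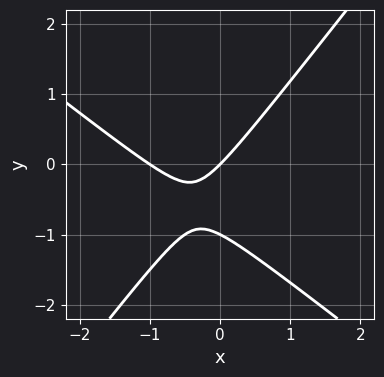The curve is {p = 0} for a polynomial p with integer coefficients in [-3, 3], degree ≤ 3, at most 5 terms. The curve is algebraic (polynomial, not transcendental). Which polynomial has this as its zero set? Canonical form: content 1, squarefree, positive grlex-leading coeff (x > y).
(a) Degree: a generic line meets the curve in up to 2 points, so deg p = 2.
(b) Observable constraints: among the integer gridlines, it crosses the x-axis at x ∈ {-1, 0}; the y-axis gridline crossings are at y ∈ {-1, 0}.
(c) Putting this together gives p.

2*x^2 + x*y - 2*y^2 + 2*x - 2*y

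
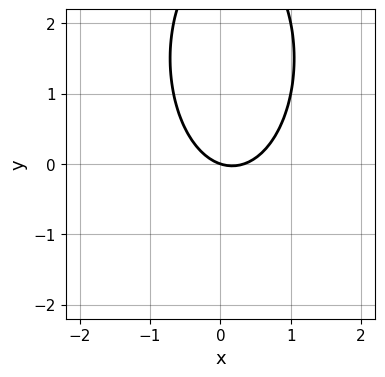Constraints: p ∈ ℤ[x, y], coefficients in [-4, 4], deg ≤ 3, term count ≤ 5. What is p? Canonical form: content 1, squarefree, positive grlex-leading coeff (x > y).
3*x^2 + y^2 - x - 3*y

(a) The degree is 2 — no degree-1 curve has this shape.
(b) Checking where it meets the axes: one y-axis crossing is at y = 0; it meets the x-axis at x = 0 (among the integer gridlines).
(c) Together with the visible shape, these determine p as stated.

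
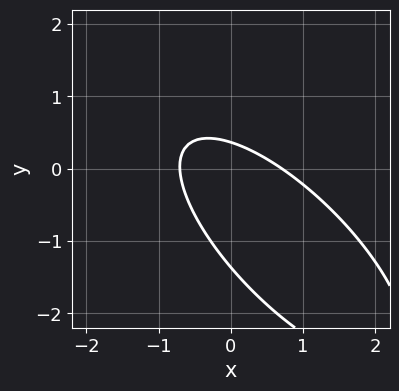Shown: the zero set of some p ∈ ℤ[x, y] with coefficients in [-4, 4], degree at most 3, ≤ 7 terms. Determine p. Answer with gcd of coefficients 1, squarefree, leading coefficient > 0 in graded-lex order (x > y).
First, the degree is 2 — the shape is more complex than any degree-1 curve.
Finally, solving for integer coefficients yields p as stated.

2*x^2 + 3*x*y + 2*y^2 + 2*y - 1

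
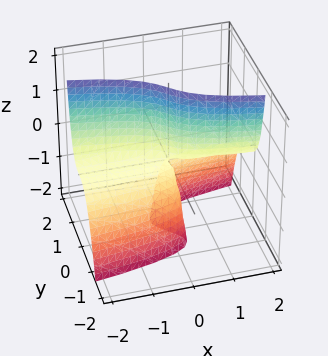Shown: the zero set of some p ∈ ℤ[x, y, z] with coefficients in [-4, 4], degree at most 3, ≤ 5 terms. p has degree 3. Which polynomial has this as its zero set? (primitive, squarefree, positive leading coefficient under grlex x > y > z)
First, the degree is 3 — the shape is more complex than any degree-2 surface.
Then, checking where it meets the axes: the visible x-axis segment lies entirely on the surface; every point of the z-axis in the box is on the surface.
Finally, together with the visible shape, these determine p as stated.

3*y^3 + x*z + y*z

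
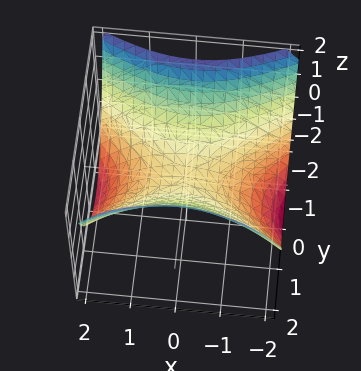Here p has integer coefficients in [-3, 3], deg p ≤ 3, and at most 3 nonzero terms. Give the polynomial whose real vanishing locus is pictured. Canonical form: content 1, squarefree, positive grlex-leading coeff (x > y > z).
x^2 - 2*y^2 + 3*z

First, deg p = 2. A hyperbolic paraboloid; a quadric.
Then, symmetries: it's symmetric under y → −y, forcing even powers of y; it's symmetric under x → −x, forcing even powers of x.
Then, against the integer gridlines: it crosses the x-axis at the gridline x = 0; one z-axis crossing is at z = 0; it crosses the y-axis at the gridline y = 0.
Finally, putting this together gives p.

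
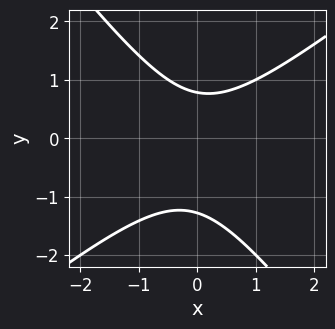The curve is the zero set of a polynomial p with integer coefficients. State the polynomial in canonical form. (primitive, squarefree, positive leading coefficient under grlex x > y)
2*x^2 - x*y - 2*y^2 - y + 2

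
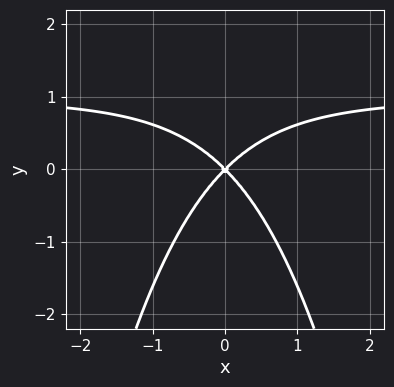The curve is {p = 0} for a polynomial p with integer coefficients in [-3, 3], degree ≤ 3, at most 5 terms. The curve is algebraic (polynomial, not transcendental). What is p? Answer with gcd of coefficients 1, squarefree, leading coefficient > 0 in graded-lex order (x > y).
x^2*y - x^2 + y^2

The degree is 3 — a generic line meets the curve in up to 3 points.
Symmetries: it's symmetric under x → −x, forcing even powers of x.
Checking where it meets the axes: one y-axis crossing is at y = 0; it meets the x-axis at x = 0 (among the integer gridlines).
Solving for integer coefficients yields p as stated.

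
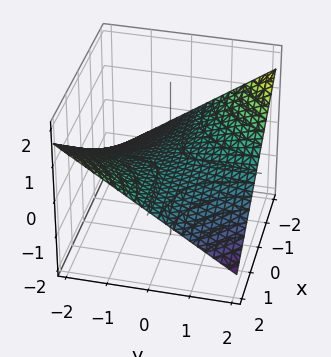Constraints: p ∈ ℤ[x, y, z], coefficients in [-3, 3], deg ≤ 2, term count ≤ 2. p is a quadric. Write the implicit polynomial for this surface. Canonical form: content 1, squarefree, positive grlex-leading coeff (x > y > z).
x*y + 3*z

First, degree: a hyperbolic paraboloid; a quadric, so deg p = 2.
Next, against the integer gridlines: every point of the y-axis in the box is on the surface; the visible x-axis segment lies entirely on the surface; it crosses the z-axis at the gridline z = 0.
Finally, solving for integer coefficients yields p as stated.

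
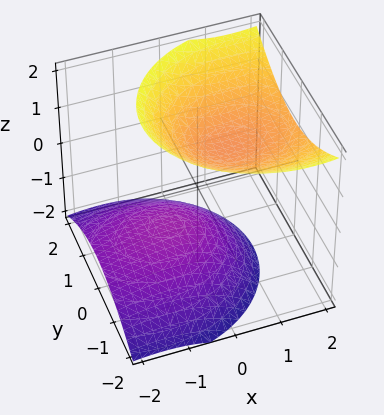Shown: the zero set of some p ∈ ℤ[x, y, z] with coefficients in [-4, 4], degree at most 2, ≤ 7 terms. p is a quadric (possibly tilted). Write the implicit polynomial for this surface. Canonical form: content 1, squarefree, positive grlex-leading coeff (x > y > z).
There are 2 components. They look like related sheets of one shape, so recover p as a whole.
The degree is 2 — a generic line meets the surface in up to 2 points.
Observable constraints: among the integer gridlines, it crosses the z-axis at z ∈ {-1, 1}; no y-intercept at any integer in the box.
These observations pin down the coefficients.

2*x^2 - 3*x*z + 3*y^2 - 3*z^2 + 3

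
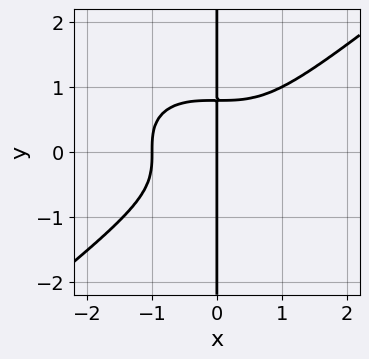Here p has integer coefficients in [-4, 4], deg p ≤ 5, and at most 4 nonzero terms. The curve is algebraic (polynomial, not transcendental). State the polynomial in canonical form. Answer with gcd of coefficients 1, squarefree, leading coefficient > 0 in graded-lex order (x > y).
(a) Degree: no degree-3 curve has this shape, so deg p = 4.
(b) From the visible intercepts: the visible y-axis segment lies entirely on the curve; the x-axis gridline crossings are at x ∈ {-1, 0}.
(c) The integer polynomial consistent with all of this is the stated p.

x^4 - 2*x*y^3 + x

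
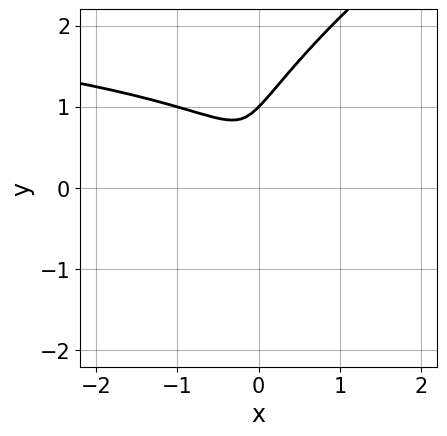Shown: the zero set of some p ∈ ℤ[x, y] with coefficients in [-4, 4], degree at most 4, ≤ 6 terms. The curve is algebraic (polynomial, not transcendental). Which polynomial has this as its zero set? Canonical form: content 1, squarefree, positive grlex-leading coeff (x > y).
First, degree: a generic line meets the curve in up to 3 points, so deg p = 3.
Next, observable constraints: it crosses the y-axis at the gridline y = 1.
Finally, fitting integer coefficients to these (and the overall shape) gives p.

x^2*y - 2*x*y^2 + 2*y^3 - 3*x^2 - 2*y^2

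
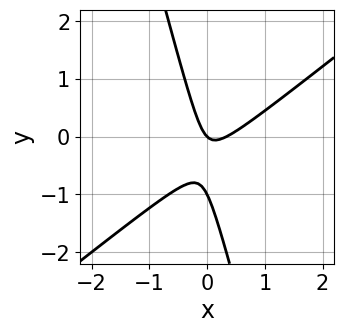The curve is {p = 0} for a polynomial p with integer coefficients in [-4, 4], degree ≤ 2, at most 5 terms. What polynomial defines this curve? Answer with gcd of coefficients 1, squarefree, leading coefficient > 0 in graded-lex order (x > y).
3*x^2 - 3*x*y - y^2 - x - y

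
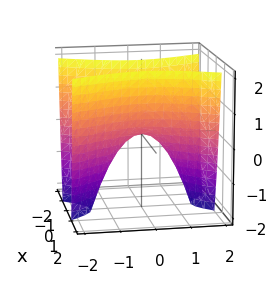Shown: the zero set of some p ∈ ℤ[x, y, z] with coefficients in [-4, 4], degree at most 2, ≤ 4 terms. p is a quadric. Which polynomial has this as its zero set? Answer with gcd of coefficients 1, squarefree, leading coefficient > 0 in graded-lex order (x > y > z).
3*x^2 - y^2 - z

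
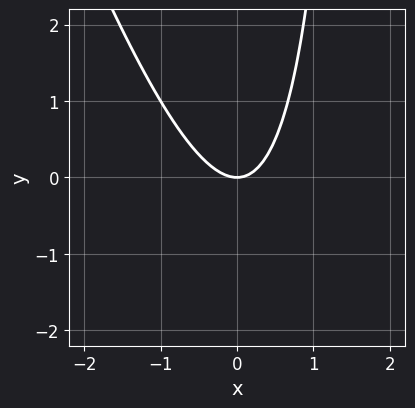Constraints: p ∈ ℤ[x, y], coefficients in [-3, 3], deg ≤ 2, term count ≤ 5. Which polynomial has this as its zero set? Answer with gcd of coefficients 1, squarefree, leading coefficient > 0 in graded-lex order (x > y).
(a) Degree: a generic line meets the curve in up to 2 points, so deg p = 2.
(b) Observable constraints: one y-axis crossing is at y = 0; one x-axis crossing is at x = 0.
(c) Fitting integer coefficients to these (and the overall shape) gives p.

3*x^2 + x*y - 2*y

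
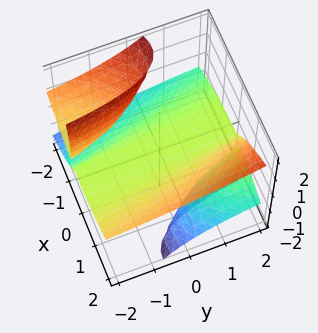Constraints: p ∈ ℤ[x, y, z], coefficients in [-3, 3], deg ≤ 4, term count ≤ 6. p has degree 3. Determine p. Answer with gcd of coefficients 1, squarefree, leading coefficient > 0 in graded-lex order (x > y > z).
First, I count 3 distinct pieces. Treating them together as one polynomial.
Then, the degree is 3 — no degree-2 surface has this shape.
Next, reading off the gridlines: it meets the x-axis at x = 0 (among the integer gridlines); the visible y-axis segment lies entirely on the surface; it meets the z-axis at z = 0 (among the integer gridlines).
Finally, putting this together gives p.

x^3 + 2*x*y*z - 3*x*z^2 - z^3 - 2*z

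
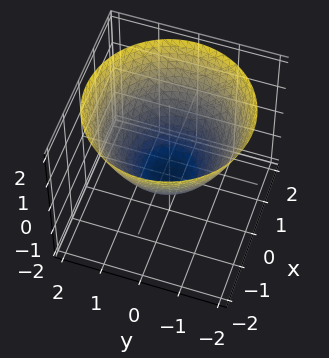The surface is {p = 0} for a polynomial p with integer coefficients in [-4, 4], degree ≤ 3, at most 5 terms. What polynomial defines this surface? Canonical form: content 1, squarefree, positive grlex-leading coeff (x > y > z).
The degree is 2 — the shape is more complex than any degree-1 surface.
Symmetries: the z-axis is an axis of rotation, so x and y enter only as x² + y².
Checking where it meets the axes: the x-axis gridline crossings are at x ∈ {-1, 1}; among the integer gridlines, it crosses the y-axis at y ∈ {-1, 1}; a circular section at z = 0 has radius exactly 1.
Putting this together gives p.

2*x^2 + 2*y^2 - 3*z - 2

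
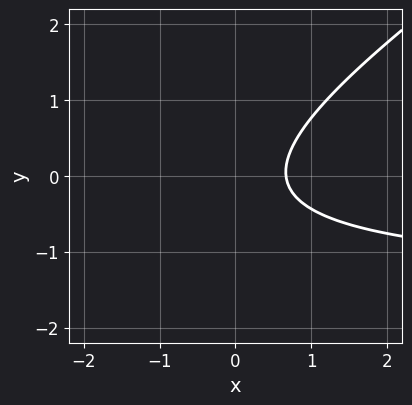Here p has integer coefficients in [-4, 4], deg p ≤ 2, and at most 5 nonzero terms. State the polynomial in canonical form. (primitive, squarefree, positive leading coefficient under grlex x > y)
The degree is 2 — the shape is more complex than any degree-1 curve.
Checking where it meets the axes: the curve avoids every integer y-axis point in the box.
The integer polynomial consistent with all of this is the stated p.

2*x*y - 3*y^2 + 3*x - y - 2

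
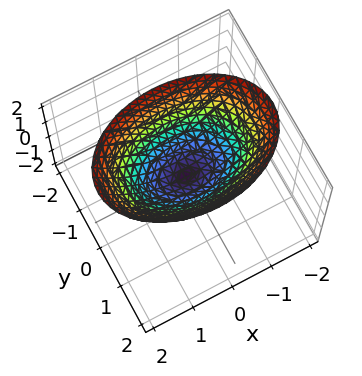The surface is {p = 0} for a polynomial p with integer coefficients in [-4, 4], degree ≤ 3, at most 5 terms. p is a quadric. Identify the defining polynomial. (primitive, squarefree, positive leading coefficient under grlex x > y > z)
1. Degree: a single bowl opening along one axis; a quadric, so deg p = 2.
2. Symmetries: the y ↦ −y reflection is a symmetry, so y appears only in even powers; the x ↦ −x reflection is a symmetry, so x appears only in even powers.
3. From the axis intercepts and sections: one y-axis crossing is at y = 0; it crosses the x-axis at the gridline x = 0.
4. Fitting integer coefficients to these (and the overall shape) gives p.

x^2 + 2*y^2 - 2*z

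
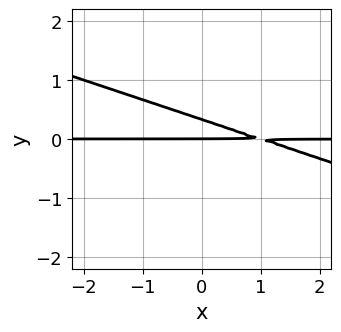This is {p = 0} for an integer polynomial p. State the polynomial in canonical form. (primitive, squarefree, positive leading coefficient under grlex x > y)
(a) Degree: the shape is more complex than any degree-1 curve, so deg p = 2.
(b) From the axis intercepts and sections: the visible x-axis segment lies entirely on the curve; it meets the y-axis at y = 0 (among the integer gridlines).
(c) Putting this together gives p.

x*y + 3*y^2 - y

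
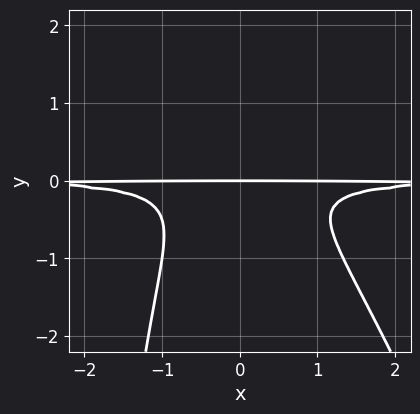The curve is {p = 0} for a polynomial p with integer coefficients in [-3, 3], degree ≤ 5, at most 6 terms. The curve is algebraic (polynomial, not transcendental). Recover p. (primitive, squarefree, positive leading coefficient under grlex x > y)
3*x^2*y^2 + x*y^3 + 3*y^3 + y

(a) Degree: the shape is more complex than any degree-3 curve, so deg p = 4.
(b) Against the integer gridlines: every point of the x-axis in the box is on the curve; it crosses the y-axis at the gridline y = 0.
(c) Fitting integer coefficients to these (and the overall shape) gives p.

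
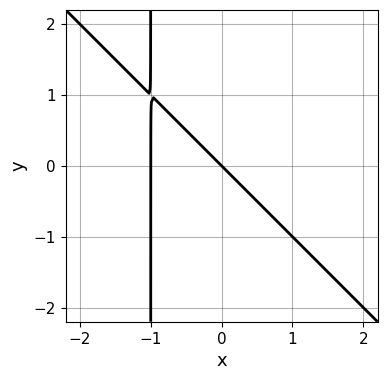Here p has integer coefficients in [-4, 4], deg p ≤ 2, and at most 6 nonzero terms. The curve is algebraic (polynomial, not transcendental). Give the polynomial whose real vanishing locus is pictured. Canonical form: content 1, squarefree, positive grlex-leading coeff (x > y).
1. The degree is 2 — a generic line meets the curve in up to 2 points.
2. Observable constraints: the x-axis gridline crossings are at x ∈ {-1, 0}; one y-axis crossing is at y = 0.
3. Together with the visible shape, these determine p as stated.

x^2 + x*y + x + y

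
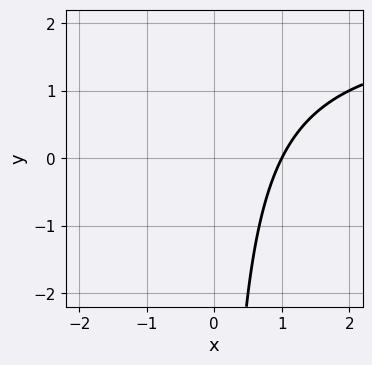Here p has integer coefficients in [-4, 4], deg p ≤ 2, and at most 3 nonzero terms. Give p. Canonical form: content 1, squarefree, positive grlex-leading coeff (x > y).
x*y - 2*x + 2

1. The degree is 2 — no degree-1 curve has this shape.
2. From the axis intercepts and sections: the curve avoids every integer y-axis point in the box; one x-axis crossing is at x = 1.
3. The integer polynomial consistent with all of this is the stated p.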